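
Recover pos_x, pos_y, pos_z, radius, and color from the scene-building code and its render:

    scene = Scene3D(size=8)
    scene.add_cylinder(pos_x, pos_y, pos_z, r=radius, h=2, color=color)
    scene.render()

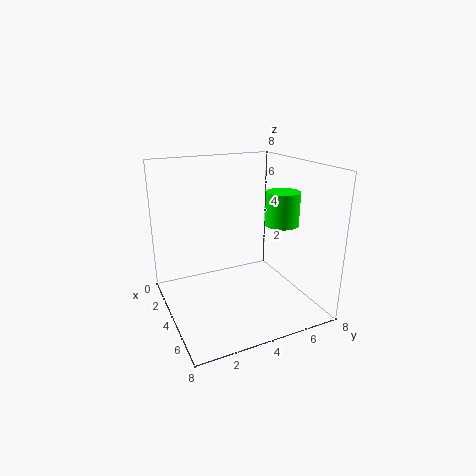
pos_x = 3.75; pos_y = 7; pos_z = 4.25; radius = 1; color = 'lime'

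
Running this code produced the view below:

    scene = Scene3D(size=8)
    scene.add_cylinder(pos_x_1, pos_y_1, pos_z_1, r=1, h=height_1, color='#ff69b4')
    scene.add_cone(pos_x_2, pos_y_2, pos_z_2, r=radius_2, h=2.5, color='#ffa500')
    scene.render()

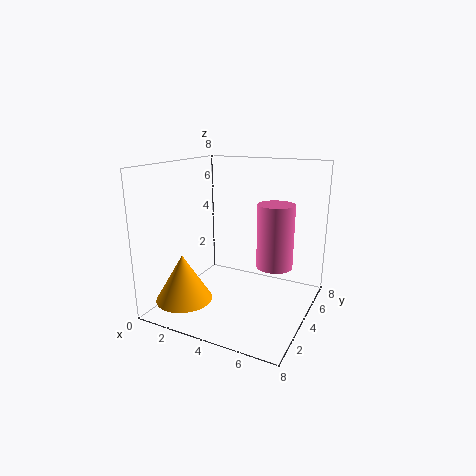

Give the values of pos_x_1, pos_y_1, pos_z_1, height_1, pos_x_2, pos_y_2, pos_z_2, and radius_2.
pos_x_1 = 6
pos_y_1 = 4.5
pos_z_1 = 2.5
height_1 = 3.5
pos_x_2 = 2
pos_y_2 = 1.5
pos_z_2 = 1
radius_2 = 1.5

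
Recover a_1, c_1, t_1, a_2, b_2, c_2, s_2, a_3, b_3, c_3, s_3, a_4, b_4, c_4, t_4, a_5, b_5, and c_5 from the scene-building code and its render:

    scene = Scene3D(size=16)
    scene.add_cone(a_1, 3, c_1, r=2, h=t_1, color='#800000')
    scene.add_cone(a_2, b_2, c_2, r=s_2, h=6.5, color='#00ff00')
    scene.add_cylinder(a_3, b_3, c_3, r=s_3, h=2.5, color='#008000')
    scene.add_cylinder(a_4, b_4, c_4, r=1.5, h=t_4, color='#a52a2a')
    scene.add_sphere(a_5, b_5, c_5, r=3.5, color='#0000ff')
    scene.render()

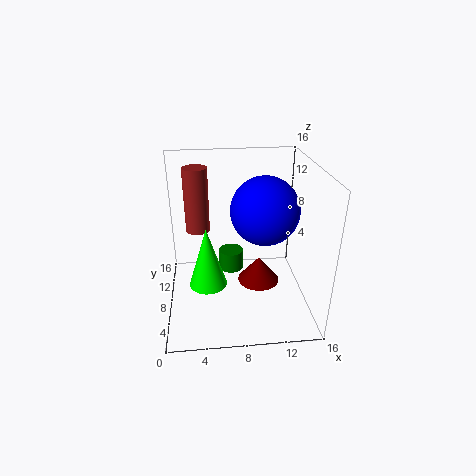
a_1 = 9.5, c_1 = 6, t_1 = 2.5, a_2 = 4.5, b_2 = 5.5, c_2 = 4, s_2 = 2, a_3 = 7.5, b_3 = 11.5, c_3 = 2, s_3 = 1.5, a_4 = 3.5, b_4 = 13.5, c_4 = 6.5, t_4 = 8, a_5 = 10.5, b_5 = 6, c_5 = 12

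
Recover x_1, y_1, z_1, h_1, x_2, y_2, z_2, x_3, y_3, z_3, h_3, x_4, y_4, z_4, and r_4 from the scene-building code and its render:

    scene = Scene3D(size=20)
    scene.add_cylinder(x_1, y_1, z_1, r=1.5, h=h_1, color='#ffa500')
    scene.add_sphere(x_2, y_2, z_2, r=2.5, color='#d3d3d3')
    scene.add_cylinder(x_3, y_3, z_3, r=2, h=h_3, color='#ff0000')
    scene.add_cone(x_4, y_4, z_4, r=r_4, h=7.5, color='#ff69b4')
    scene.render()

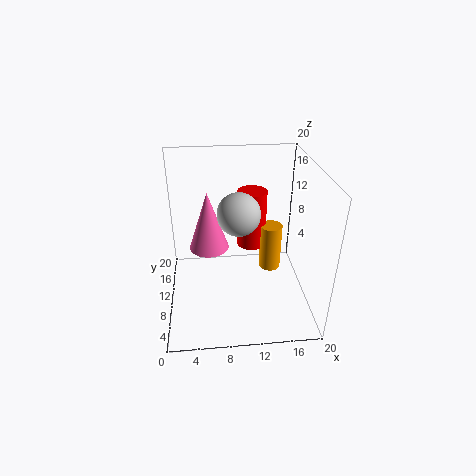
x_1 = 14.5, y_1 = 9.5, z_1 = 5.5, h_1 = 6.5, x_2 = 9.5, y_2 = 4.5, z_2 = 16.5, x_3 = 12, y_3 = 11, z_3 = 8.5, h_3 = 8, x_4 = 6, y_4 = 7.5, z_4 = 10.5, r_4 = 2.5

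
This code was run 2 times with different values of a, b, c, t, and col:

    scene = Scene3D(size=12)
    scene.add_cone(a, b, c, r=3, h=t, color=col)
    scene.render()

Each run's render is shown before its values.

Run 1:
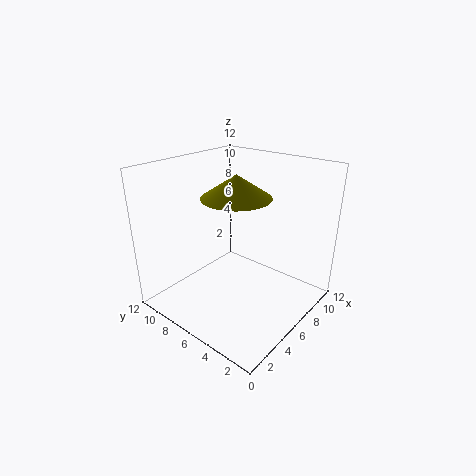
a = 7, b = 7, c = 9, t = 2, col = 'olive'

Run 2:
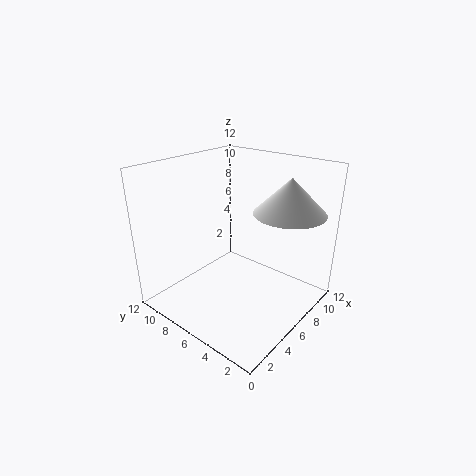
a = 9, b = 3, c = 8, t = 3, col = 'white'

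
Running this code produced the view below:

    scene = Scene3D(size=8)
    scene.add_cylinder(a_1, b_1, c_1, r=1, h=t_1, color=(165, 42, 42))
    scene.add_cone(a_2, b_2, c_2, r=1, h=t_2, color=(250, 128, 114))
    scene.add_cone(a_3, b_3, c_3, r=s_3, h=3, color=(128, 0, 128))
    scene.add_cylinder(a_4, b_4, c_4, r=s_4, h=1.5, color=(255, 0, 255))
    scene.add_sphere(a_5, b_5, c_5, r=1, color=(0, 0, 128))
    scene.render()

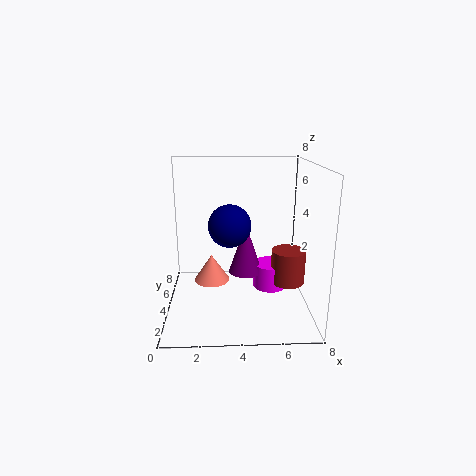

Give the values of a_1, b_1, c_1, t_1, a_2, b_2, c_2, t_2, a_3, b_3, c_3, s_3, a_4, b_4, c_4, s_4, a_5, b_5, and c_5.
a_1 = 7
b_1 = 4.5
c_1 = 1
t_1 = 2
a_2 = 2.5
b_2 = 4
c_2 = 1.5
t_2 = 1.5
a_3 = 4.5
b_3 = 5
c_3 = 1.5
s_3 = 1
a_4 = 6
b_4 = 5
c_4 = 0.5
s_4 = 1
a_5 = 3.5
b_5 = 1.5
c_5 = 5.5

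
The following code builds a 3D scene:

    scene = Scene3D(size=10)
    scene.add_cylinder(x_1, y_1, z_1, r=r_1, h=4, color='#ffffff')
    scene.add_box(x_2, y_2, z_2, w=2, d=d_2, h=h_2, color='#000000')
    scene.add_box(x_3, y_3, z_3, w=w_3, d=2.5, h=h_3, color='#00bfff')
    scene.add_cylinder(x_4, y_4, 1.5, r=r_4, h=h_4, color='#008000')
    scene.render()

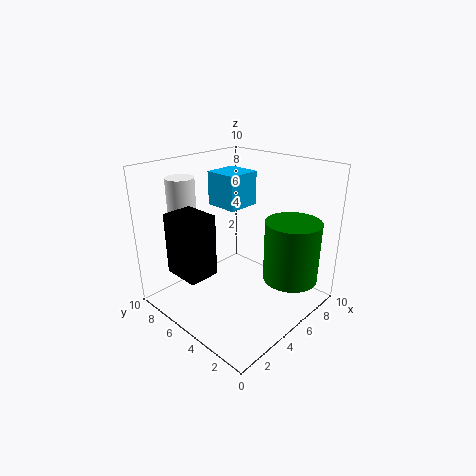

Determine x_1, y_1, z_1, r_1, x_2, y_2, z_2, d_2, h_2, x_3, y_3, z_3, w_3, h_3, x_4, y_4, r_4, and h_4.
x_1 = 3, y_1 = 8.5, z_1 = 5, r_1 = 1, x_2 = 0.5, y_2 = 4.5, z_2 = 3.5, d_2 = 2.5, h_2 = 4, x_3 = 5.5, y_3 = 6, z_3 = 6.5, w_3 = 2.5, h_3 = 2.5, x_4 = 8, y_4 = 2.5, r_4 = 2, h_4 = 4.5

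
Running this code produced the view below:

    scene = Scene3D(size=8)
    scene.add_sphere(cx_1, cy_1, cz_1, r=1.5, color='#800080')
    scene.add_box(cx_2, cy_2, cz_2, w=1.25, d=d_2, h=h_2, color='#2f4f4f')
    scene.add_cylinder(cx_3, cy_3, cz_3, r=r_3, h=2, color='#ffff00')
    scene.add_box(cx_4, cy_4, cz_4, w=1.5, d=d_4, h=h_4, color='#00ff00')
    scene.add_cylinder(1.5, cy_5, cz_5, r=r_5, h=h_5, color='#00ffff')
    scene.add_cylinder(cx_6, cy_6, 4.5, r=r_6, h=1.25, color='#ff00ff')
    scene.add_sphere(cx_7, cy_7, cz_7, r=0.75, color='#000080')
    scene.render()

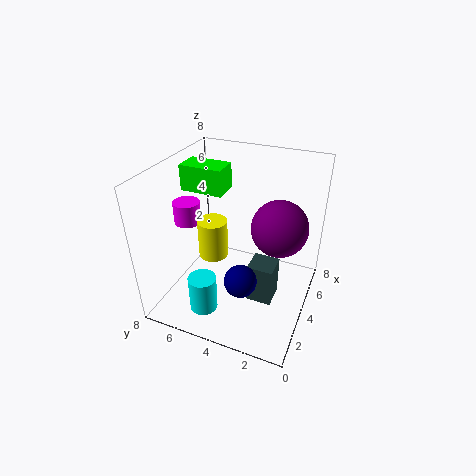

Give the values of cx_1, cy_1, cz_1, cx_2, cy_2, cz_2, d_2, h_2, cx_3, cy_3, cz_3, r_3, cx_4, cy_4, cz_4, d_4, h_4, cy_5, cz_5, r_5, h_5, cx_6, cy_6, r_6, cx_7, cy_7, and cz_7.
cx_1 = 4.25; cy_1 = 1.75; cz_1 = 5; cx_2 = 1.5; cy_2 = 1.25; cz_2 = 2.25; d_2 = 1.25; h_2 = 2; cx_3 = 2.5; cy_3 = 4.75; cz_3 = 3.75; r_3 = 0.75; cx_4 = 4.5; cy_4 = 5.25; cz_4 = 6; d_4 = 2.5; h_4 = 1.5; cy_5 = 5; cz_5 = 0.75; r_5 = 0.75; h_5 = 2; cx_6 = 3.75; cy_6 = 7; r_6 = 0.75; cx_7 = 0.75; cy_7 = 2.5; cz_7 = 4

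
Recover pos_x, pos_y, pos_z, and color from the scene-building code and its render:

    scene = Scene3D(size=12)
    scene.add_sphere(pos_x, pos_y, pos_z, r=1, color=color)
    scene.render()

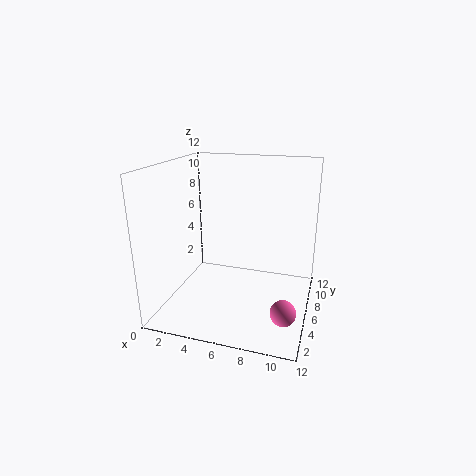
pos_x = 10.5, pos_y = 3, pos_z = 1.5, color = 'hotpink'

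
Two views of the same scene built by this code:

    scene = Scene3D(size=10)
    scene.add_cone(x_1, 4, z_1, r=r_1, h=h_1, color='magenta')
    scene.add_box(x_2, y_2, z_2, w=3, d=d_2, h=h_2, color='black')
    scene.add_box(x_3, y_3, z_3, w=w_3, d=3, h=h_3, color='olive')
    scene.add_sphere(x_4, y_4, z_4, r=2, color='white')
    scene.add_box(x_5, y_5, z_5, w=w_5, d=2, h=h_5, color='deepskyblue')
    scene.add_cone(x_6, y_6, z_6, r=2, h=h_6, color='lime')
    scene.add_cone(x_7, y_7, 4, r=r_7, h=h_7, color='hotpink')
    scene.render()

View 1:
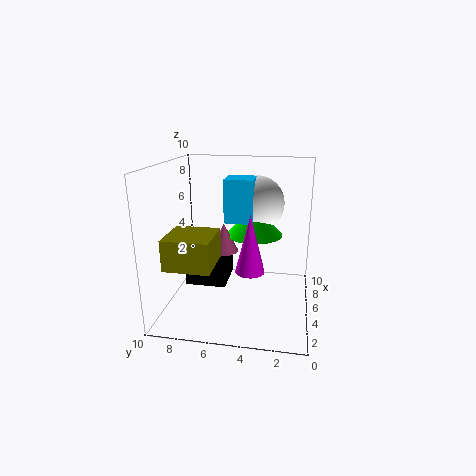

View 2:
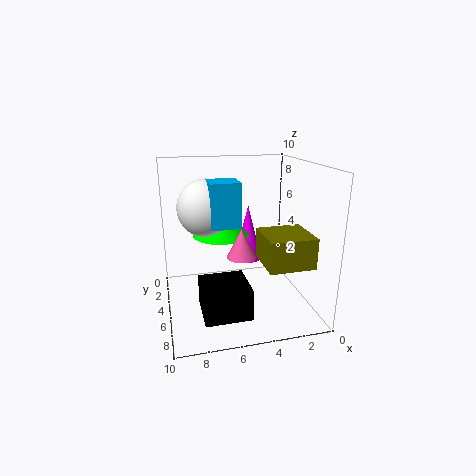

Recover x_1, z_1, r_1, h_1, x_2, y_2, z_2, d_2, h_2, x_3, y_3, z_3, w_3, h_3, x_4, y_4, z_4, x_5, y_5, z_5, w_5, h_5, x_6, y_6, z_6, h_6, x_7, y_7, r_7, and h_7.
x_1 = 4; z_1 = 3; r_1 = 1; h_1 = 4; x_2 = 5; y_2 = 6; z_2 = 1; d_2 = 3; h_2 = 2; x_3 = 1; y_3 = 6; z_3 = 4; w_3 = 3; h_3 = 2; x_4 = 7; y_4 = 4; z_4 = 7; x_5 = 5; y_5 = 4; z_5 = 6; w_5 = 2; h_5 = 3; x_6 = 6; y_6 = 4; z_6 = 5; h_6 = 2; x_7 = 5; y_7 = 6; r_7 = 1; h_7 = 2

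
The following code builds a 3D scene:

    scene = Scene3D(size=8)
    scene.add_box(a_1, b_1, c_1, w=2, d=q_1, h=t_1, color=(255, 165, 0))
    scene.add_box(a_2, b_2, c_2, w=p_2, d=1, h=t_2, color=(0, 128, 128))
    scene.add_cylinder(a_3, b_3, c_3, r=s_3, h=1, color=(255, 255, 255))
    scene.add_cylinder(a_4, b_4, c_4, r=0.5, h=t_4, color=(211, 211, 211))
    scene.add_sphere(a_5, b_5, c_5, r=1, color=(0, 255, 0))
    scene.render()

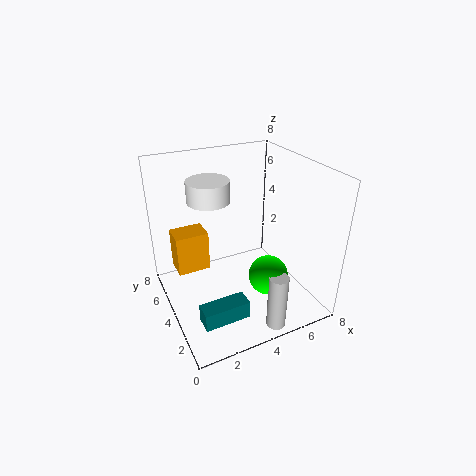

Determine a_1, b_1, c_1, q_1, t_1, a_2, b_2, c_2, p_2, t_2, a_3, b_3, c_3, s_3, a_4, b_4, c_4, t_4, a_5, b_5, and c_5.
a_1 = 1; b_1 = 6; c_1 = 1; q_1 = 1.5; t_1 = 2.5; a_2 = 1; b_2 = 1.5; c_2 = 0.5; p_2 = 2.5; t_2 = 1; a_3 = 2; b_3 = 3; c_3 = 7; s_3 = 1; a_4 = 4.5; b_4 = 0.5; c_4 = 0.5; t_4 = 3; a_5 = 4.5; b_5 = 1.5; c_5 = 3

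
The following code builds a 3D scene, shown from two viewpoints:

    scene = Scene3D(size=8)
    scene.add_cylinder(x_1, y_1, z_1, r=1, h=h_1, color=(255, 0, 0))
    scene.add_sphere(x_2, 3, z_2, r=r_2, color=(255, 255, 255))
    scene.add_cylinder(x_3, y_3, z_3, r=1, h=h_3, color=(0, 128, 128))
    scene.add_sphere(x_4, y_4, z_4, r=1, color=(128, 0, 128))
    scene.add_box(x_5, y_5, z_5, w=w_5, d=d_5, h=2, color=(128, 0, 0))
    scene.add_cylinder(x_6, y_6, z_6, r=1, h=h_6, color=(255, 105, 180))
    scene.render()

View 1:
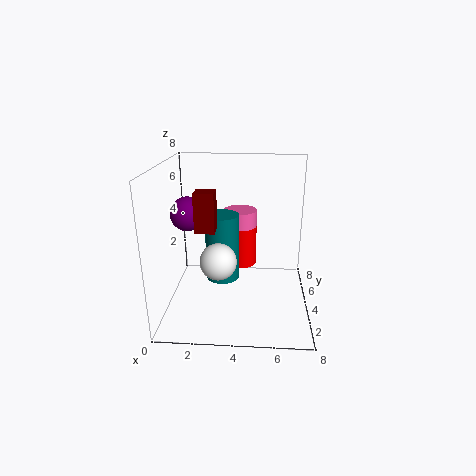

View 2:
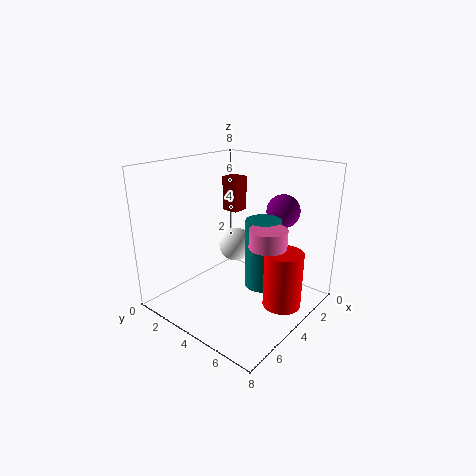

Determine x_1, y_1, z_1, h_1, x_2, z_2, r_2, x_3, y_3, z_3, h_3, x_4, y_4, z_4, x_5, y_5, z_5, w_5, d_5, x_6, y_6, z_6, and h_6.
x_1 = 4, y_1 = 7, z_1 = 1, h_1 = 3, x_2 = 3, z_2 = 3, r_2 = 1, x_3 = 3, y_3 = 5, z_3 = 1, h_3 = 4, x_4 = 1, y_4 = 5, z_4 = 5, x_5 = 2, y_5 = 2, z_5 = 5, w_5 = 1, d_5 = 1, x_6 = 4, y_6 = 6, z_6 = 4, h_6 = 1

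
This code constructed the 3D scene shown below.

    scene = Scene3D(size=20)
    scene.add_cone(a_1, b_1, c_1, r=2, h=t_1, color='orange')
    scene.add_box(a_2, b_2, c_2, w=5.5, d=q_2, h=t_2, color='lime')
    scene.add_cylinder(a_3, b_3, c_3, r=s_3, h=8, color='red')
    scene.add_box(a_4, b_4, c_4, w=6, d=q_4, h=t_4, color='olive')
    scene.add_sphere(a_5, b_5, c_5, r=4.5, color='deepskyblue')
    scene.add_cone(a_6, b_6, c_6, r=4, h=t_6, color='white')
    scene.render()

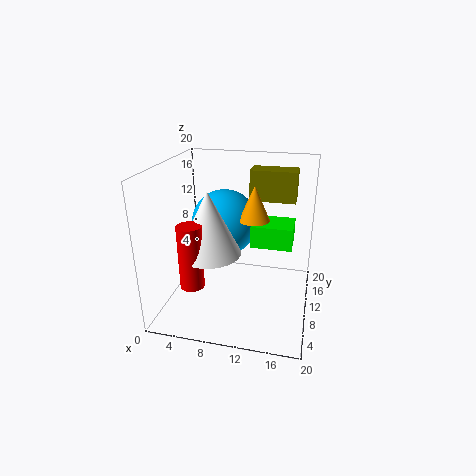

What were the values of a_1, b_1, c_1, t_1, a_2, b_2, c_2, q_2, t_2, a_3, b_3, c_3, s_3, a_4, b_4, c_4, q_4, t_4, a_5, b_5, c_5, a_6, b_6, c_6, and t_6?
a_1 = 12.5; b_1 = 8.5; c_1 = 13.5; t_1 = 4.5; a_2 = 12; b_2 = 8.5; c_2 = 9.5; q_2 = 4.5; t_2 = 3; a_3 = 6; b_3 = 2.5; c_3 = 6.5; s_3 = 1.5; a_4 = 11.5; b_4 = 10; c_4 = 15.5; q_4 = 3; t_4 = 4; a_5 = 8; b_5 = 10.5; c_5 = 12; a_6 = 7.5; b_6 = 5; c_6 = 10; t_6 = 8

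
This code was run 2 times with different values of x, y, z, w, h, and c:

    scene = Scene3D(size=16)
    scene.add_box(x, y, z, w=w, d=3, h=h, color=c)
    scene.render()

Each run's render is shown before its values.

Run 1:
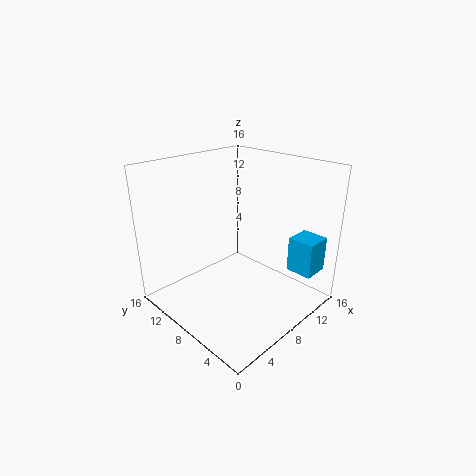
x = 12
y = 1
z = 4
w = 3
h = 4
c = 'deepskyblue'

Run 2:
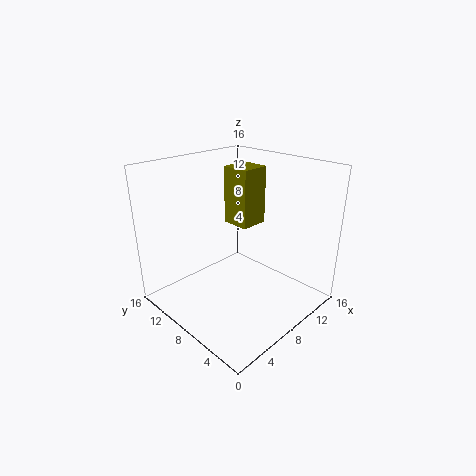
x = 7
y = 6
z = 10
w = 3
h = 6
c = 'olive'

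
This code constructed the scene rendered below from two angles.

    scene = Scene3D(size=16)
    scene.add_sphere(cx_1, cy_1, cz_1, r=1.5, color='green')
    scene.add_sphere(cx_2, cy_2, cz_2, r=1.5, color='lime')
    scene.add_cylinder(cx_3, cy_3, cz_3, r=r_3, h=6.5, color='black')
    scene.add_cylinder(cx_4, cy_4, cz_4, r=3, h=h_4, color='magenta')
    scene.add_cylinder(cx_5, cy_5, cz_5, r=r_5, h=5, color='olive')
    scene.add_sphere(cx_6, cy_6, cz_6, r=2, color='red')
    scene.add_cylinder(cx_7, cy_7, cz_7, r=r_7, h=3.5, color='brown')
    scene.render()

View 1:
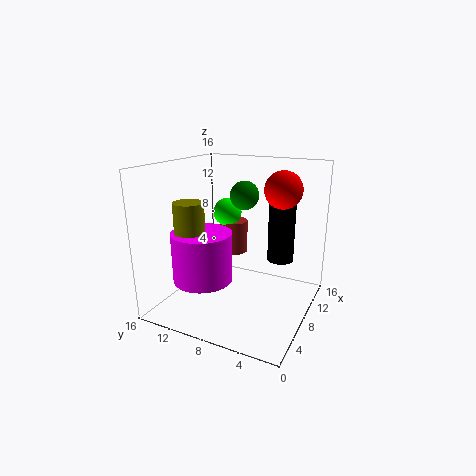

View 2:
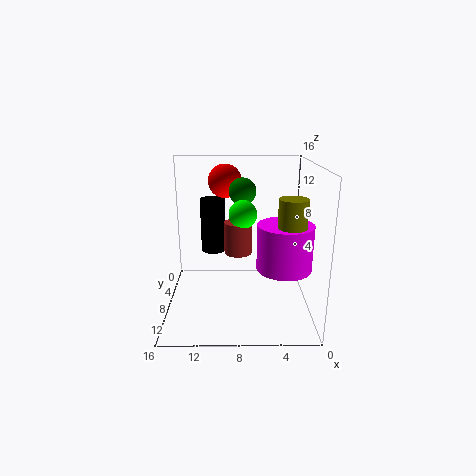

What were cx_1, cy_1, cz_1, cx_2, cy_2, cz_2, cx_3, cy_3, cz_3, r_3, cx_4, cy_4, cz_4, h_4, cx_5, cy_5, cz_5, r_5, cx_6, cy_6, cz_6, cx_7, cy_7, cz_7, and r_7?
cx_1 = 7.5
cy_1 = 7
cz_1 = 13
cx_2 = 7.5
cy_2 = 9
cz_2 = 11
cx_3 = 11
cy_3 = 4
cz_3 = 5
r_3 = 1.5
cx_4 = 3
cy_4 = 9.5
cz_4 = 5
h_4 = 5
cx_5 = 2.5
cy_5 = 10.5
cz_5 = 8
r_5 = 1.5
cx_6 = 9.5
cy_6 = 3.5
cz_6 = 13.5
cx_7 = 8
cy_7 = 8.5
cz_7 = 6.5
r_7 = 1.5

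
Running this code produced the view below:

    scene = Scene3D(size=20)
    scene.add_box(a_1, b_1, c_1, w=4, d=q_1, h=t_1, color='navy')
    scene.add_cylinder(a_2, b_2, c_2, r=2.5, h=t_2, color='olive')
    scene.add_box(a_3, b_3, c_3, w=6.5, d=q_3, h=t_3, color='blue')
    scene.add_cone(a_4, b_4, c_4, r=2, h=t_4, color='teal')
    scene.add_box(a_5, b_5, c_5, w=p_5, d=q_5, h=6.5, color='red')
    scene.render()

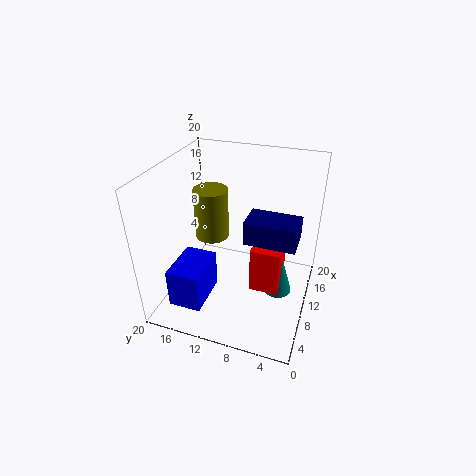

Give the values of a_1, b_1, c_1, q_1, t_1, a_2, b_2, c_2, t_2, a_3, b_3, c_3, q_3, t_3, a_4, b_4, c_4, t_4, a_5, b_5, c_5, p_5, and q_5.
a_1 = 6; b_1 = 1.5; c_1 = 12; q_1 = 6.5; t_1 = 3; a_2 = 12.5; b_2 = 15; c_2 = 8; t_2 = 7.5; a_3 = 2.5; b_3 = 13; c_3 = 2; q_3 = 4.5; t_3 = 5.5; a_4 = 10; b_4 = 4; c_4 = 2.5; t_4 = 7; a_5 = 7.5; b_5 = 3.5; c_5 = 3.5; p_5 = 4; q_5 = 4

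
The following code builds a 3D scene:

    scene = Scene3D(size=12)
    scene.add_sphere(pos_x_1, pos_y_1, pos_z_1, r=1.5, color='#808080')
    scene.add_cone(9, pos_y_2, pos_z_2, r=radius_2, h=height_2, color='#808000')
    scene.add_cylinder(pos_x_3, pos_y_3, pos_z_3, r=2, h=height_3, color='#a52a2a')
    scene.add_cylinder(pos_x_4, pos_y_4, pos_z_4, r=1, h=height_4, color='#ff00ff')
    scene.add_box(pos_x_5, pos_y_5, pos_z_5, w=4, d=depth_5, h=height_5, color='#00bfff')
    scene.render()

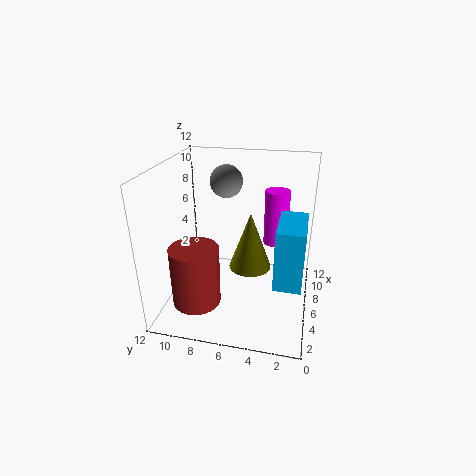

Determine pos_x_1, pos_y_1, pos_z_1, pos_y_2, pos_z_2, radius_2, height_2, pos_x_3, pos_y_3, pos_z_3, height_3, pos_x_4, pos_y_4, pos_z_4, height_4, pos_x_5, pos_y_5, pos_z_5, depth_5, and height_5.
pos_x_1 = 10, pos_y_1 = 8, pos_z_1 = 9.5, pos_y_2 = 5.5, pos_z_2 = 1.5, radius_2 = 2, height_2 = 5.5, pos_x_3 = 3.5, pos_y_3 = 9, pos_z_3 = 1, height_3 = 5, pos_x_4 = 7, pos_y_4 = 3, pos_z_4 = 5.5, height_4 = 4.5, pos_x_5 = 1.5, pos_y_5 = 0.5, pos_z_5 = 4.5, depth_5 = 2, height_5 = 4.5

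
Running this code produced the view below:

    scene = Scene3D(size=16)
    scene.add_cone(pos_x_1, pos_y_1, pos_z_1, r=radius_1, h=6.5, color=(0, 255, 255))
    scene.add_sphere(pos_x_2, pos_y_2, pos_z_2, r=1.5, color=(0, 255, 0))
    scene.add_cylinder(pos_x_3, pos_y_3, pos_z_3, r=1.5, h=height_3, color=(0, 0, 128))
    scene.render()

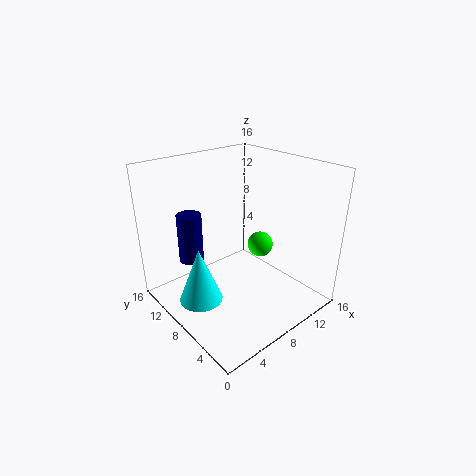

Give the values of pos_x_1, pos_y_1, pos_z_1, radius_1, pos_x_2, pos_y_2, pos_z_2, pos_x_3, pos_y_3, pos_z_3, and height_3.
pos_x_1 = 4, pos_y_1 = 10, pos_z_1 = 0.5, radius_1 = 2.5, pos_x_2 = 11.5, pos_y_2 = 8, pos_z_2 = 6, pos_x_3 = 5.5, pos_y_3 = 14, pos_z_3 = 3.5, height_3 = 6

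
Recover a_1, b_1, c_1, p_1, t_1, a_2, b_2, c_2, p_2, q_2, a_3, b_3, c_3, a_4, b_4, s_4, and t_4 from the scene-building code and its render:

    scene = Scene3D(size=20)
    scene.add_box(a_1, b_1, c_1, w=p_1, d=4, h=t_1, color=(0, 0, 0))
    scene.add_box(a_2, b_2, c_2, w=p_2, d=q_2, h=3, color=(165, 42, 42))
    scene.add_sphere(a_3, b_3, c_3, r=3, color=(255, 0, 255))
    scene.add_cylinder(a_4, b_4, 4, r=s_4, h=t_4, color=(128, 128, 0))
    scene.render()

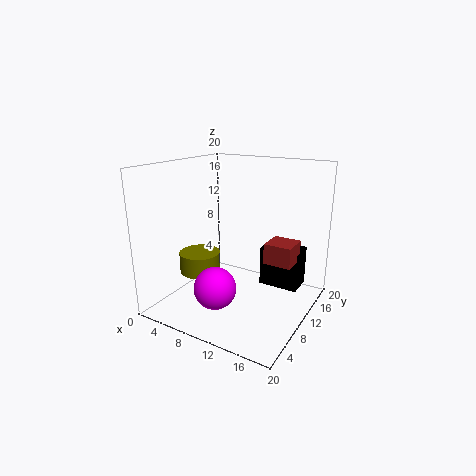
a_1 = 11, b_1 = 15, c_1 = 1, p_1 = 6, t_1 = 6, a_2 = 13, b_2 = 12, c_2 = 6, p_2 = 4, q_2 = 4, a_3 = 8, b_3 = 7, c_3 = 3, a_4 = 4, b_4 = 9, s_4 = 3, t_4 = 3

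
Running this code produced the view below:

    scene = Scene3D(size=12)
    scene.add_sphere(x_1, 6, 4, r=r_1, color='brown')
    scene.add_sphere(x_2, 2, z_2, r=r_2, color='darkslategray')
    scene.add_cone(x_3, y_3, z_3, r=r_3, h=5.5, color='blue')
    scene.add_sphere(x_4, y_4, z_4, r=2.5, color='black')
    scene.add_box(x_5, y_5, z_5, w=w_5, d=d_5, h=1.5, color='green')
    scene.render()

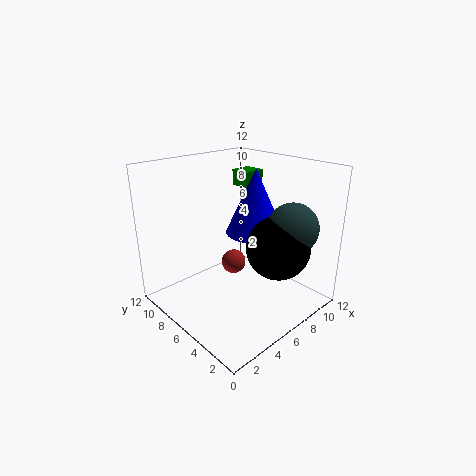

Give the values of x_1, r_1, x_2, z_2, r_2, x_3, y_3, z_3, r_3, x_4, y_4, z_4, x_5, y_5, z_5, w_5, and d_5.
x_1 = 5.5, r_1 = 1, x_2 = 8, z_2 = 7.5, r_2 = 2, x_3 = 8, y_3 = 6, z_3 = 6, r_3 = 2.5, x_4 = 7, y_4 = 2.5, z_4 = 6, x_5 = 9.5, y_5 = 8.5, z_5 = 9, w_5 = 2, d_5 = 2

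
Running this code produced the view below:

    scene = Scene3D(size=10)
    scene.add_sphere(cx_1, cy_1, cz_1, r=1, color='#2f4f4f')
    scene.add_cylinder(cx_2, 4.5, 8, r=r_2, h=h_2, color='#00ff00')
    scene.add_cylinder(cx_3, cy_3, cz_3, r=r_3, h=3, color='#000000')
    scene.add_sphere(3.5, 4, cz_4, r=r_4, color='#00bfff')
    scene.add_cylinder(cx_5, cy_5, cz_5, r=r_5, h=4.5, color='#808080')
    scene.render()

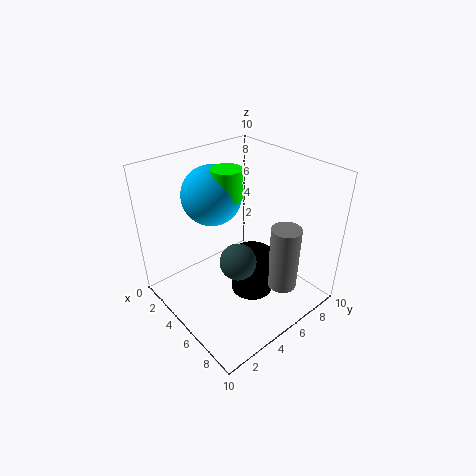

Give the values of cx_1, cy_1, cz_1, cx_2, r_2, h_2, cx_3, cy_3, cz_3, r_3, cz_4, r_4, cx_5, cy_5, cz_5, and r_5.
cx_1 = 8.5; cy_1 = 2; cz_1 = 6.5; cx_2 = 4.5; r_2 = 1; h_2 = 2; cx_3 = 6; cy_3 = 5.5; cz_3 = 1; r_3 = 1.5; cz_4 = 8; r_4 = 2; cx_5 = 8; cy_5 = 6.5; cz_5 = 2; r_5 = 1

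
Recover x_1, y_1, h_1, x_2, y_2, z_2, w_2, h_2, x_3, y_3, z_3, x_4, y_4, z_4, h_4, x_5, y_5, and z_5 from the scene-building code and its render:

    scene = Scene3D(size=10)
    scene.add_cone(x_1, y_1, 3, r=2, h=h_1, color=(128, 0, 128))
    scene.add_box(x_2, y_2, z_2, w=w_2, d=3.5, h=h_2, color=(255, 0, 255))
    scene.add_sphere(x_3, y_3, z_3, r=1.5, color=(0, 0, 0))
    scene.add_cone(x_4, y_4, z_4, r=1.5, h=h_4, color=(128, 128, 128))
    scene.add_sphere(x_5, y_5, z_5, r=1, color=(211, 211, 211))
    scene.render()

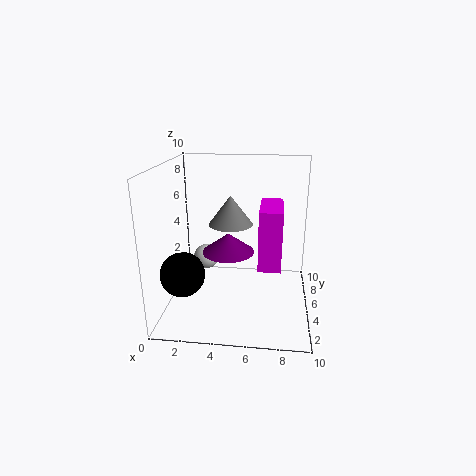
x_1 = 4, y_1 = 7, h_1 = 1.5, x_2 = 6.5, y_2 = 3, z_2 = 3.5, w_2 = 1.5, h_2 = 4, x_3 = 1.5, y_3 = 3, z_3 = 3, x_4 = 4.5, y_4 = 5, z_4 = 6, h_4 = 2, x_5 = 2, y_5 = 8, z_5 = 2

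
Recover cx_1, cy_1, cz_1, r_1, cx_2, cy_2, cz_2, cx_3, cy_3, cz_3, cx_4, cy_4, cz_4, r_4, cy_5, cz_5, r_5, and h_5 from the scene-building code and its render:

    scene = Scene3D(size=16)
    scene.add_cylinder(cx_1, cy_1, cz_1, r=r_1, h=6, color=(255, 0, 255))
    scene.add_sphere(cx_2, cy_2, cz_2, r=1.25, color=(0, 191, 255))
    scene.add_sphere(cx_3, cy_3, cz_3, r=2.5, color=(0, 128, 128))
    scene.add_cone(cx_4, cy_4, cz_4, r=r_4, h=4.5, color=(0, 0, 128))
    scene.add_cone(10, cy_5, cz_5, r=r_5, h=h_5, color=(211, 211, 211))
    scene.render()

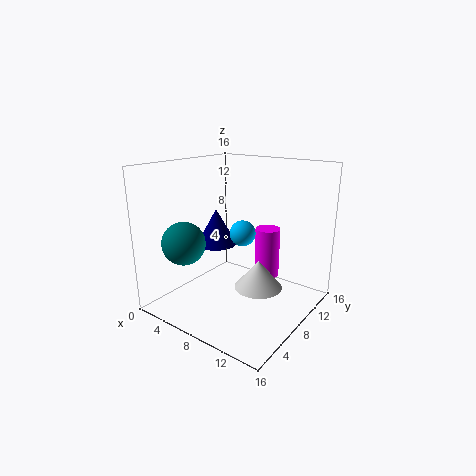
cx_1 = 9; cy_1 = 12.75; cz_1 = 2; r_1 = 1.5; cx_2 = 10.75; cy_2 = 5; cz_2 = 10; cx_3 = 2.5; cy_3 = 5; cz_3 = 7; cx_4 = 3; cy_4 = 10.25; cz_4 = 5.5; r_4 = 2.5; cy_5 = 9.25; cz_5 = 2; r_5 = 2.75; h_5 = 3.25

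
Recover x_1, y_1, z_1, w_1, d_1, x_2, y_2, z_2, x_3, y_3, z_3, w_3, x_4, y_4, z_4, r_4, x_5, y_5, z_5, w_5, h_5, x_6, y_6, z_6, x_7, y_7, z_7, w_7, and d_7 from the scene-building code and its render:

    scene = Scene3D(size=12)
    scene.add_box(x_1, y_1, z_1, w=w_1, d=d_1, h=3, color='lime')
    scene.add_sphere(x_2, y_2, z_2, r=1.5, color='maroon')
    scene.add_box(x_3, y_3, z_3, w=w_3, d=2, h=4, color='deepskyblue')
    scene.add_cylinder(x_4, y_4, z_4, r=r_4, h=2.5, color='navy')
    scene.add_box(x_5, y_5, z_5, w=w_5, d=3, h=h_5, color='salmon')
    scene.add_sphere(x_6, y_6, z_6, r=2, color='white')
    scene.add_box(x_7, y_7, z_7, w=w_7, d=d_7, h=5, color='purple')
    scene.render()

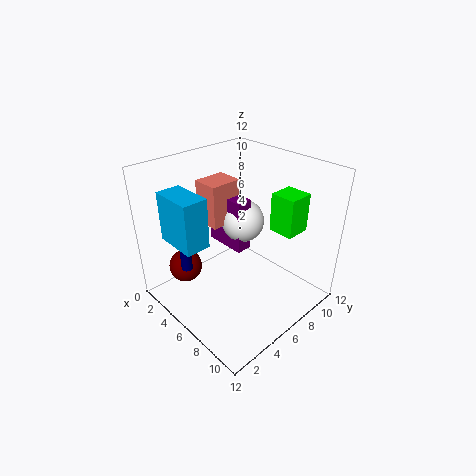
x_1 = 8.5; y_1 = 7; z_1 = 7.5; w_1 = 2; d_1 = 2; x_2 = 1.5; y_2 = 3.5; z_2 = 2; x_3 = 2.5; y_3 = 1; z_3 = 6.5; w_3 = 3.5; x_4 = 2.5; y_4 = 3; z_4 = 2.5; r_4 = 0.5; x_5 = 0.5; y_5 = 6; z_5 = 5.5; w_5 = 2.5; h_5 = 4; x_6 = 3.5; y_6 = 9; z_6 = 5.5; x_7 = 0.5; y_7 = 7.5; z_7 = 3; w_7 = 4; d_7 = 1.5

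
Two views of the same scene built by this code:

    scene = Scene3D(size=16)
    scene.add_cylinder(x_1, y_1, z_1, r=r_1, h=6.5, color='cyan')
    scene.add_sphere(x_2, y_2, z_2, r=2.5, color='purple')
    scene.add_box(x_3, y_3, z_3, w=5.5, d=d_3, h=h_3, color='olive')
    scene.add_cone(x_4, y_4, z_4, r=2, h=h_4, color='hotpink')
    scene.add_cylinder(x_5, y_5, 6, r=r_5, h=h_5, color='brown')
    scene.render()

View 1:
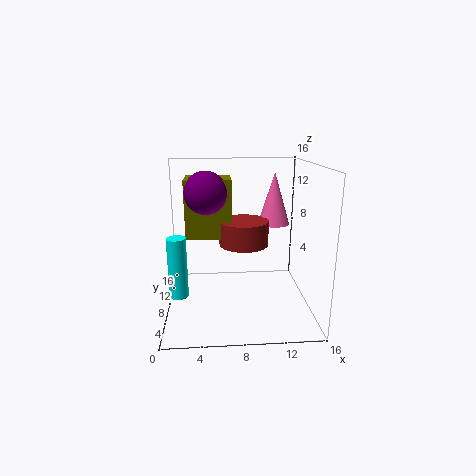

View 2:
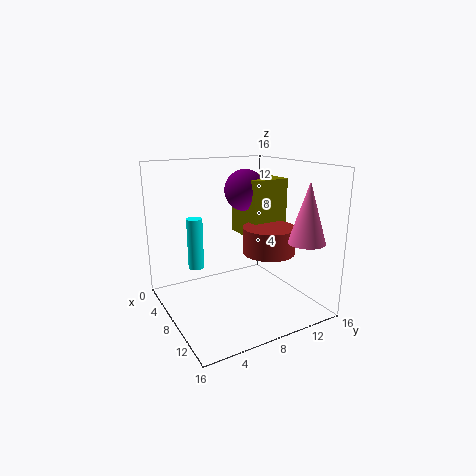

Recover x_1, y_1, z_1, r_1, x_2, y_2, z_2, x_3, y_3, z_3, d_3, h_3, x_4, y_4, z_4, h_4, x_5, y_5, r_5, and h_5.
x_1 = 1.5, y_1 = 5.5, z_1 = 2.5, r_1 = 1, x_2 = 4.5, y_2 = 11, z_2 = 12.5, x_3 = 2, y_3 = 10.5, z_3 = 7, d_3 = 4.5, h_3 = 7, x_4 = 13, y_4 = 13.5, z_4 = 8, h_4 = 6.5, x_5 = 9, y_5 = 11.5, r_5 = 3, h_5 = 3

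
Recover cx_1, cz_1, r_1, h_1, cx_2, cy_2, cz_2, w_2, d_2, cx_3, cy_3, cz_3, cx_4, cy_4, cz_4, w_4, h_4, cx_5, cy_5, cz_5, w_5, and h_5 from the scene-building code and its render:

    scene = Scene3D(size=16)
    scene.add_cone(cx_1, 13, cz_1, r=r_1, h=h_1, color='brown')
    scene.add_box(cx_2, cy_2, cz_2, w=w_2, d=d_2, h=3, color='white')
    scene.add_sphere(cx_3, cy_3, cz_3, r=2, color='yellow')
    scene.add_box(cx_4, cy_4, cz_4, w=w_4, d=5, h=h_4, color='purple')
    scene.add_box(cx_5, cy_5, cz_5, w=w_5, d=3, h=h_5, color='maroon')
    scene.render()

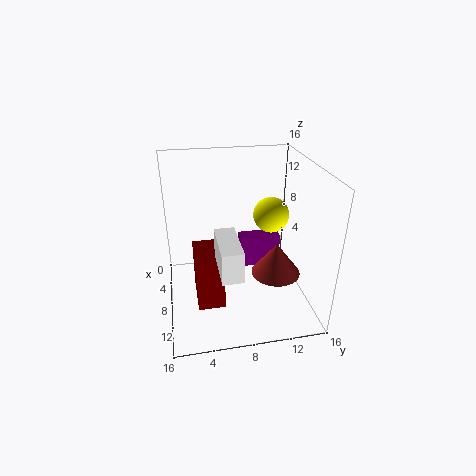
cx_1 = 7
cz_1 = 2
r_1 = 3
h_1 = 4
cx_2 = 11
cy_2 = 5
cz_2 = 8
w_2 = 5
d_2 = 2
cx_3 = 7
cy_3 = 12
cz_3 = 10
cx_4 = 3
cy_4 = 9
cz_4 = 2
w_4 = 2
h_4 = 4
cx_5 = 6
cy_5 = 3
cz_5 = 1
w_5 = 5
h_5 = 6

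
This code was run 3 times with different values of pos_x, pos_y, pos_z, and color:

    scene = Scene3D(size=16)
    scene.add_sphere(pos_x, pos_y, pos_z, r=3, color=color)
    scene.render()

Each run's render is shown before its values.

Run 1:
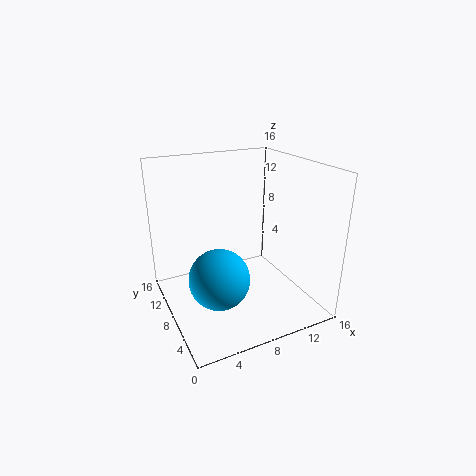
pos_x = 4; pos_y = 4; pos_z = 6; color = 'deepskyblue'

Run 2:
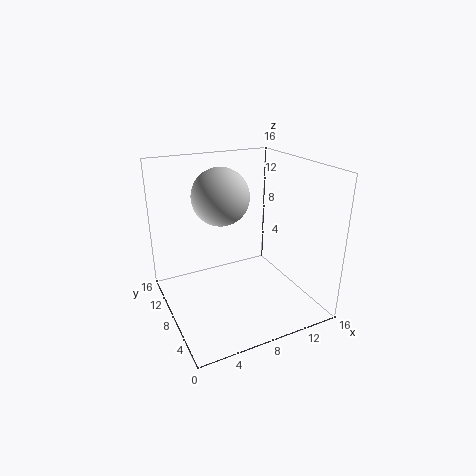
pos_x = 6; pos_y = 8; pos_z = 13; color = 'lightgray'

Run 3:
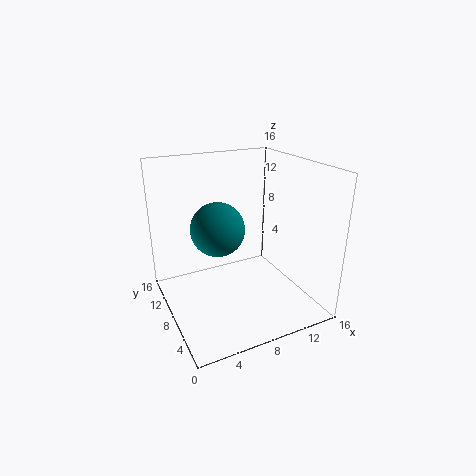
pos_x = 6; pos_y = 9; pos_z = 9; color = 'teal'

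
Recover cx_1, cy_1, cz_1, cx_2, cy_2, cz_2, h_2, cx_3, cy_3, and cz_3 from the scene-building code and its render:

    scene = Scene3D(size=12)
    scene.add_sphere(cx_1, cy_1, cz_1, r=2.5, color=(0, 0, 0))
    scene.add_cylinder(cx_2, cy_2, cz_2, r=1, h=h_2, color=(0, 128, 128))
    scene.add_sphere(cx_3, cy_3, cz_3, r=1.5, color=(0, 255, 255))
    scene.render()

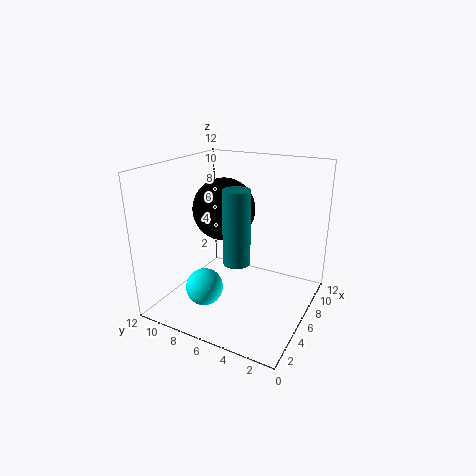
cx_1 = 5.5; cy_1 = 7; cz_1 = 8.5; cx_2 = 3; cy_2 = 4.5; cz_2 = 5.5; h_2 = 5.5; cx_3 = 3; cy_3 = 7.5; cz_3 = 2.5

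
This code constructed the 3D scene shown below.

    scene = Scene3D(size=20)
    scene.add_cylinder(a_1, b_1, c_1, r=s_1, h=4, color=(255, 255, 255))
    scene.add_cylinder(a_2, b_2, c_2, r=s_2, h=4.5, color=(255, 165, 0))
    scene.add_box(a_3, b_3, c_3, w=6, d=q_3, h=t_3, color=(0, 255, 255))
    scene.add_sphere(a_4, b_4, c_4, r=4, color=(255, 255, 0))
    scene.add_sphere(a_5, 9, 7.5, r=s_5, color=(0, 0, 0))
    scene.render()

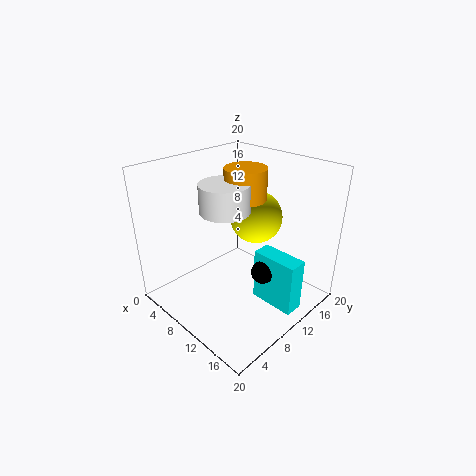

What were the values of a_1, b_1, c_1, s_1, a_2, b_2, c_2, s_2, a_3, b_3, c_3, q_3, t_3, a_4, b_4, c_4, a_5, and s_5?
a_1 = 8
b_1 = 9.5
c_1 = 13.5
s_1 = 3.5
a_2 = 8.5
b_2 = 13
c_2 = 14.5
s_2 = 3
a_3 = 14
b_3 = 9
c_3 = 3
q_3 = 2.5
t_3 = 7
a_4 = 8
b_4 = 16
c_4 = 10.5
a_5 = 15.5
s_5 = 1.5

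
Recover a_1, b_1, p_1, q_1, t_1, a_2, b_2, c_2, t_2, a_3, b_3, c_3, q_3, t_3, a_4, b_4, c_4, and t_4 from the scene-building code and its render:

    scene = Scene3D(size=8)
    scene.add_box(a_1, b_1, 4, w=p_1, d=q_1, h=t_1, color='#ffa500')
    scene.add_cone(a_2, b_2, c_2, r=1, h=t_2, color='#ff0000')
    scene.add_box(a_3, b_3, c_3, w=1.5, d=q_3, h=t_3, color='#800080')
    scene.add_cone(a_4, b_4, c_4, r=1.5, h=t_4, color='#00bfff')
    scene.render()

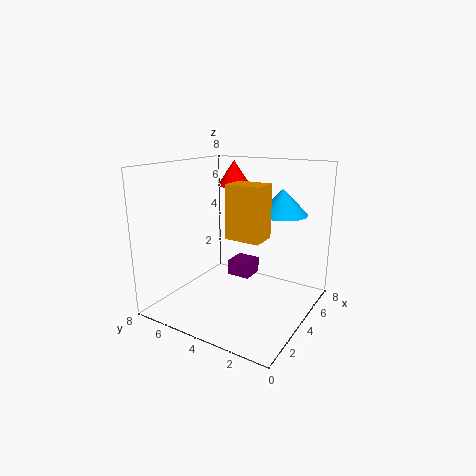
a_1 = 3.5, b_1 = 2.5, p_1 = 1.5, q_1 = 2, t_1 = 3, a_2 = 6, b_2 = 5.5, c_2 = 6.5, t_2 = 1.5, a_3 = 6, b_3 = 4.5, c_3 = 0.5, q_3 = 1.5, t_3 = 1, a_4 = 6.5, b_4 = 2.5, c_4 = 5, t_4 = 1.5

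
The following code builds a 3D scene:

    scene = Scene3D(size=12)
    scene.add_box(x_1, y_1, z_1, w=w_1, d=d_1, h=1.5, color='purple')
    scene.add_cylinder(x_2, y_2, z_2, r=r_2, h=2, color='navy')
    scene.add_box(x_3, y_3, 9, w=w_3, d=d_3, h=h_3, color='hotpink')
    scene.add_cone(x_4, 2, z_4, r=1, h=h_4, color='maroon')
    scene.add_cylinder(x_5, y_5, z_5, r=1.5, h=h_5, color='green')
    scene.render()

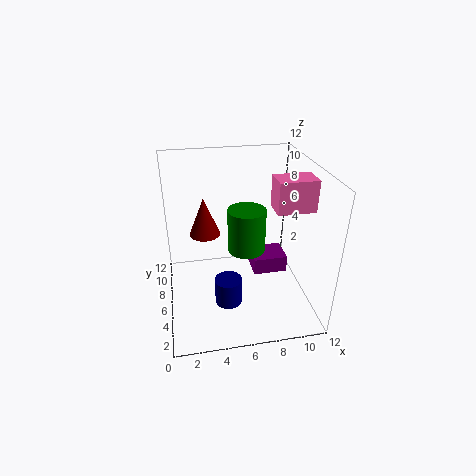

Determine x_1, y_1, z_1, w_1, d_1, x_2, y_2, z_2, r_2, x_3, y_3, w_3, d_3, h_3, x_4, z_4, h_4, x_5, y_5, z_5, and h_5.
x_1 = 7.5, y_1 = 6, z_1 = 2, w_1 = 3, d_1 = 2.5, x_2 = 4.5, y_2 = 2, z_2 = 3, r_2 = 1, x_3 = 8.5, y_3 = 3.5, w_3 = 3, d_3 = 2, h_3 = 2.5, x_4 = 3, z_4 = 9, h_4 = 2.5, x_5 = 6.5, y_5 = 5, z_5 = 5.5, h_5 = 3.5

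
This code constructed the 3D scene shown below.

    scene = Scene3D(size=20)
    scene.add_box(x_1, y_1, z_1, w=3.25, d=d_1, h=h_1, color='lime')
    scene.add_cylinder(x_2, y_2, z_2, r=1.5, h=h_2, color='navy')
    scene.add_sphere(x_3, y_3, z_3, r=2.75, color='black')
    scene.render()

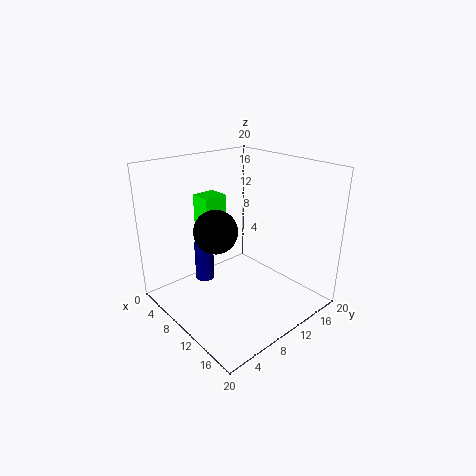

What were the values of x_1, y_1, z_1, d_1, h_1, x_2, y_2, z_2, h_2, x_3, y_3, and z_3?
x_1 = 2.75, y_1 = 7.75, z_1 = 7.25, d_1 = 3.5, h_1 = 7.75, x_2 = 2.25, y_2 = 9.5, z_2 = 0.25, h_2 = 6.25, x_3 = 11.25, y_3 = 5.25, z_3 = 12.75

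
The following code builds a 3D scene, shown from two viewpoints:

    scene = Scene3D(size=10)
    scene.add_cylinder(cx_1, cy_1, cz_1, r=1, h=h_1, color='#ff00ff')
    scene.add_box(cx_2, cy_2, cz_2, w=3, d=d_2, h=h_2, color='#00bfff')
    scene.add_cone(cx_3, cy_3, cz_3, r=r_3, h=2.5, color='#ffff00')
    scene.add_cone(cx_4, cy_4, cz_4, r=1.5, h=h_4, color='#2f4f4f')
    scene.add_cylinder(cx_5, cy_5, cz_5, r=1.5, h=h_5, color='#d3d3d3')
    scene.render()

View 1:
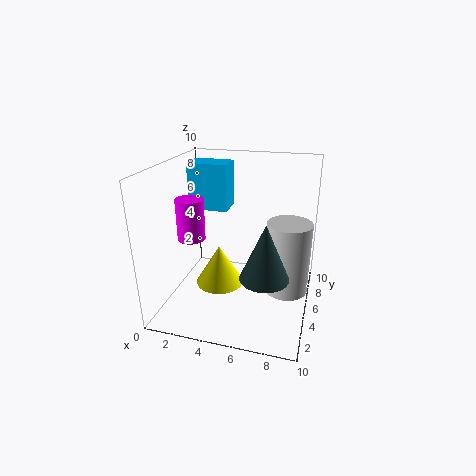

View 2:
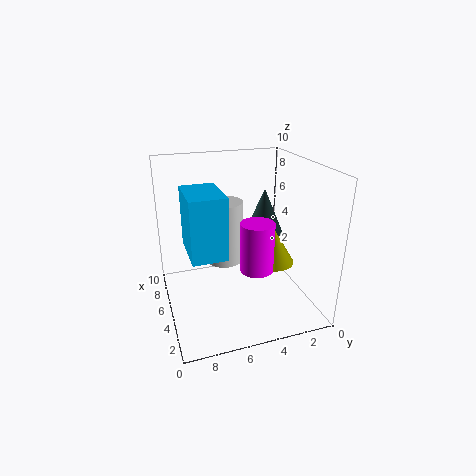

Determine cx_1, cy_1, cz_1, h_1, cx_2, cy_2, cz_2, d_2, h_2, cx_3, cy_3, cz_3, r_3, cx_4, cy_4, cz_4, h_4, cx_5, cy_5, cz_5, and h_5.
cx_1 = 1.5, cy_1 = 5, cz_1 = 4.5, h_1 = 3, cx_2 = 0.5, cy_2 = 7, cz_2 = 6, d_2 = 2, h_2 = 3.5, cx_3 = 4.5, cy_3 = 2.5, cz_3 = 3, r_3 = 1.5, cx_4 = 7.5, cy_4 = 2, cz_4 = 4, h_4 = 3.5, cx_5 = 8.5, cy_5 = 5, cz_5 = 1.5, h_5 = 5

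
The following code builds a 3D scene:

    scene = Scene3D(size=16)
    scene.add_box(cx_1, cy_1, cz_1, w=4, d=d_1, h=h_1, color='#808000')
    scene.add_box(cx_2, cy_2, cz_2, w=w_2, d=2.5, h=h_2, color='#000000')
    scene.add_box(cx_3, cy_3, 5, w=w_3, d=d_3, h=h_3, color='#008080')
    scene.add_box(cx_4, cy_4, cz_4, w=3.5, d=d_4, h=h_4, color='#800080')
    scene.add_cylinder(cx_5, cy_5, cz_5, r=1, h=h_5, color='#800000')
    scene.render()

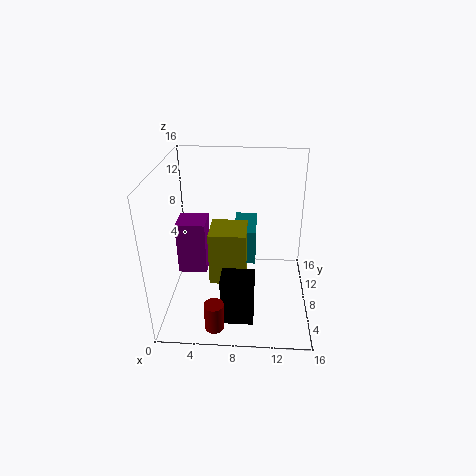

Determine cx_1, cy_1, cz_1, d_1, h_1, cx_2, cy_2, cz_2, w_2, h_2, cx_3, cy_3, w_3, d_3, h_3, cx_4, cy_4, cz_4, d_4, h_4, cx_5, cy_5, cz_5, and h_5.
cx_1 = 5, cy_1 = 5.5, cz_1 = 3.5, d_1 = 4, h_1 = 6, cx_2 = 6.5, cy_2 = 2.5, cz_2 = 0.5, w_2 = 3.5, h_2 = 5.5, cx_3 = 7.5, cy_3 = 7.5, w_3 = 2.5, d_3 = 5, h_3 = 4, cx_4 = 0.5, cy_4 = 9.5, cz_4 = 2, d_4 = 3.5, h_4 = 6.5, cx_5 = 6, cy_5 = 1.5, cz_5 = 1, h_5 = 3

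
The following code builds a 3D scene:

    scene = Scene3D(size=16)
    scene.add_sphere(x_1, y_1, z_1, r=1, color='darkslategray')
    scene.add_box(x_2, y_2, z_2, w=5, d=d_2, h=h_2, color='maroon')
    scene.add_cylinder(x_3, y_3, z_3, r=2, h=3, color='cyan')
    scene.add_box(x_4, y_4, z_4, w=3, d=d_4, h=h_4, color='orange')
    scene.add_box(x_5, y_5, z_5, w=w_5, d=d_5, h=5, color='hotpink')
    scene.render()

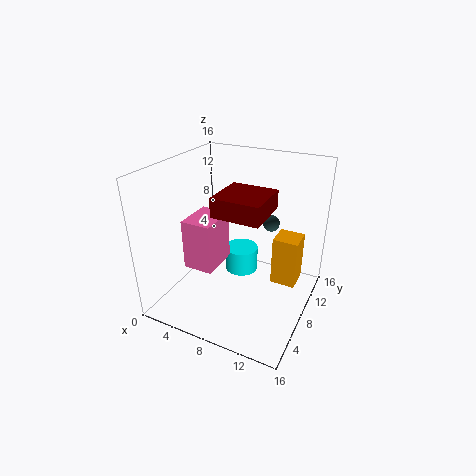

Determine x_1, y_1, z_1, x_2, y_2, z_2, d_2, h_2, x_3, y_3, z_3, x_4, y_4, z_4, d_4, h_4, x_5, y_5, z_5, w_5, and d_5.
x_1 = 10
y_1 = 13
z_1 = 8
x_2 = 7
y_2 = 4
z_2 = 12
d_2 = 5
h_2 = 2
x_3 = 7
y_3 = 11
z_3 = 2
x_4 = 11
y_4 = 11
z_4 = 1
d_4 = 3
h_4 = 6
x_5 = 5
y_5 = 2
z_5 = 7
w_5 = 3
d_5 = 4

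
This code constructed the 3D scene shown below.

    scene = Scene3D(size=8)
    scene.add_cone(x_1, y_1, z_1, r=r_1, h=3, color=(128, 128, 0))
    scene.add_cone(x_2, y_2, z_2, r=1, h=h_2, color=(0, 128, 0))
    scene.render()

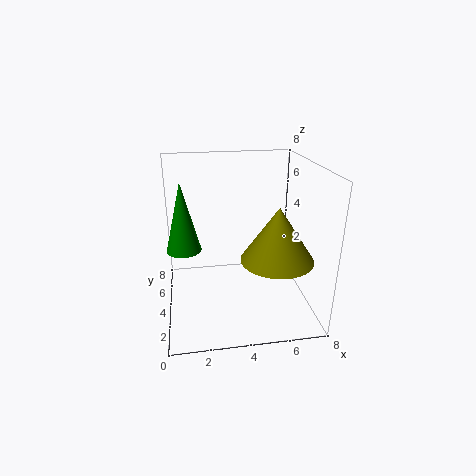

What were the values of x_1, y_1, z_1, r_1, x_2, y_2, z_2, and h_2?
x_1 = 6, y_1 = 3, z_1 = 3, r_1 = 2, x_2 = 1, y_2 = 5, z_2 = 3, h_2 = 4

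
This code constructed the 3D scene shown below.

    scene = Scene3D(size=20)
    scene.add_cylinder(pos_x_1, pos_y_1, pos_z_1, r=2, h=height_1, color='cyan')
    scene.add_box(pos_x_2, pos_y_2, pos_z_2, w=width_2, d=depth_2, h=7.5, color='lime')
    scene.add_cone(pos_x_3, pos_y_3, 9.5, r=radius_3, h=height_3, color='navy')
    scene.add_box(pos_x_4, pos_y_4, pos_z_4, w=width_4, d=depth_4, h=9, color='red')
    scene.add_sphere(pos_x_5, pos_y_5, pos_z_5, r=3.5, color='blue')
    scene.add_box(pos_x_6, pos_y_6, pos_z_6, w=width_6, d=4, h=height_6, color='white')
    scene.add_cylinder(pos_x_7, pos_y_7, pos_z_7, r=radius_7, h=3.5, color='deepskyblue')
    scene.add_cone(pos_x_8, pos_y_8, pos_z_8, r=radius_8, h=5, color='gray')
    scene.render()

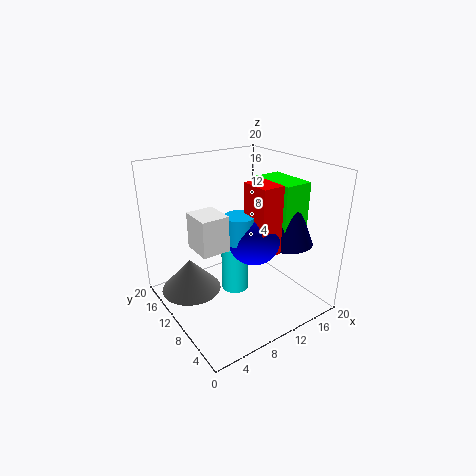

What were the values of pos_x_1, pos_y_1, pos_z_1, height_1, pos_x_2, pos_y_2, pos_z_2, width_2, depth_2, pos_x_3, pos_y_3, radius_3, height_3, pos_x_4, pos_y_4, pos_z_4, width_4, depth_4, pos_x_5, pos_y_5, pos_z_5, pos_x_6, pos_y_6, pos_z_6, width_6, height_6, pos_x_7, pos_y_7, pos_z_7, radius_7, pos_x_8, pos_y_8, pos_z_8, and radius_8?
pos_x_1 = 10.5, pos_y_1 = 11.5, pos_z_1 = 1, height_1 = 7, pos_x_2 = 13.5, pos_y_2 = 4.5, pos_z_2 = 10.5, width_2 = 4, depth_2 = 6.5, pos_x_3 = 15.5, pos_y_3 = 6, radius_3 = 3.5, height_3 = 8.5, pos_x_4 = 9.5, pos_y_4 = 4, pos_z_4 = 9.5, width_4 = 3, depth_4 = 4, pos_x_5 = 10.5, pos_y_5 = 7, pos_z_5 = 11, pos_x_6 = 2.5, pos_y_6 = 6, pos_z_6 = 11, width_6 = 3.5, height_6 = 4.5, pos_x_7 = 8.5, pos_y_7 = 7.5, pos_z_7 = 11, radius_7 = 2, pos_x_8 = 5, pos_y_8 = 15.5, pos_z_8 = 0.5, radius_8 = 4.5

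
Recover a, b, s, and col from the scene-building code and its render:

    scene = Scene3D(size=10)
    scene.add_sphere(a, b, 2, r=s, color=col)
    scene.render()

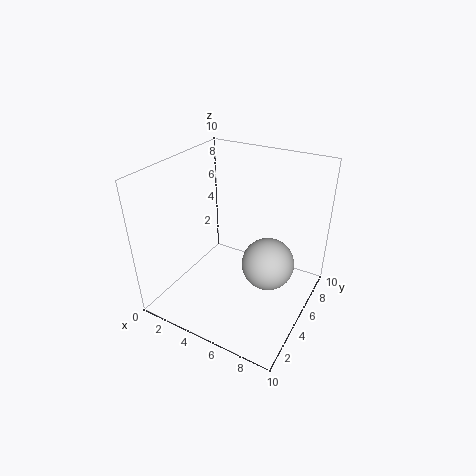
a = 6.5
b = 7
s = 2
col = 'lightgray'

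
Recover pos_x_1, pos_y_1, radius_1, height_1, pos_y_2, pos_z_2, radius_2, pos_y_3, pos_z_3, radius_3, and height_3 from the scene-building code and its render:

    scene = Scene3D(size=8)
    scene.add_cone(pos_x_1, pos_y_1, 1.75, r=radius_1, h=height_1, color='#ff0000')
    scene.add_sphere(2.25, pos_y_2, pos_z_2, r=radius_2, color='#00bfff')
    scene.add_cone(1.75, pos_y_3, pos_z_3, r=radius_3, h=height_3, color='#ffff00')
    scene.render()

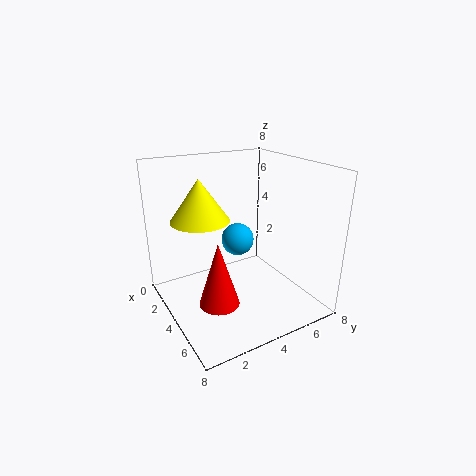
pos_x_1 = 6, pos_y_1 = 1.75, radius_1 = 1, height_1 = 3.25, pos_y_2 = 5, pos_z_2 = 3, radius_2 = 1, pos_y_3 = 2.75, pos_z_3 = 4.5, radius_3 = 1.75, height_3 = 2.5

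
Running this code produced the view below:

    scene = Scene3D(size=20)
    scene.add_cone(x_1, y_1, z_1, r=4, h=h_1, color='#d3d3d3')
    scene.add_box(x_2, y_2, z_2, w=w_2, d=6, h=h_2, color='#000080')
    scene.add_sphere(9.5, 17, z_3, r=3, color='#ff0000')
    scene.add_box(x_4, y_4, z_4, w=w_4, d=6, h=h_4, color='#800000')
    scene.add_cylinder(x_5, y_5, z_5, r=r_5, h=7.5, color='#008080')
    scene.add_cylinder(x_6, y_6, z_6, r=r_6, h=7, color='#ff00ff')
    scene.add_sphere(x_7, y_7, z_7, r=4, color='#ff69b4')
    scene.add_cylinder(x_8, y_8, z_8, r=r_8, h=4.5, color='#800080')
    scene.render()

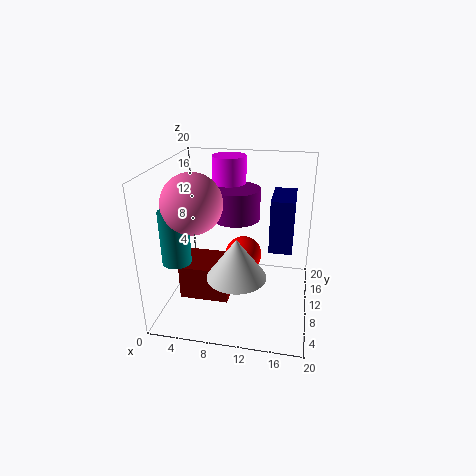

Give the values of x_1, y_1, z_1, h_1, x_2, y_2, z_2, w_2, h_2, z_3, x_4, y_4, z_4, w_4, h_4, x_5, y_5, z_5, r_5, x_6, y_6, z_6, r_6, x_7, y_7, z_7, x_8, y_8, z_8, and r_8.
x_1 = 10.5; y_1 = 6.5; z_1 = 6; h_1 = 5.5; x_2 = 14.5; y_2 = 7.5; z_2 = 9.5; w_2 = 3; h_2 = 7; z_3 = 3.5; x_4 = 2; y_4 = 7; z_4 = 1; w_4 = 7; h_4 = 5; x_5 = 2; y_5 = 7; z_5 = 7; r_5 = 2; x_6 = 7.5; y_6 = 16; z_6 = 13; r_6 = 2.5; x_7 = 4.5; y_7 = 7.5; z_7 = 15.5; x_8 = 9; y_8 = 13.5; z_8 = 11.5; r_8 = 3.5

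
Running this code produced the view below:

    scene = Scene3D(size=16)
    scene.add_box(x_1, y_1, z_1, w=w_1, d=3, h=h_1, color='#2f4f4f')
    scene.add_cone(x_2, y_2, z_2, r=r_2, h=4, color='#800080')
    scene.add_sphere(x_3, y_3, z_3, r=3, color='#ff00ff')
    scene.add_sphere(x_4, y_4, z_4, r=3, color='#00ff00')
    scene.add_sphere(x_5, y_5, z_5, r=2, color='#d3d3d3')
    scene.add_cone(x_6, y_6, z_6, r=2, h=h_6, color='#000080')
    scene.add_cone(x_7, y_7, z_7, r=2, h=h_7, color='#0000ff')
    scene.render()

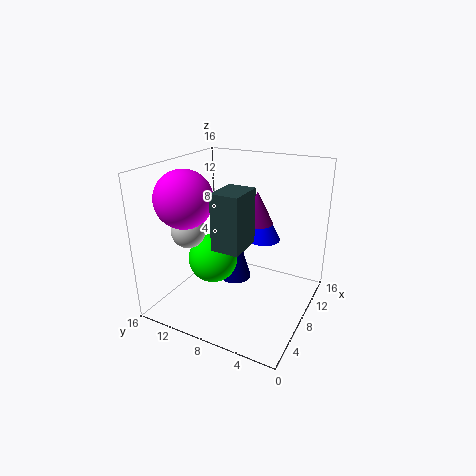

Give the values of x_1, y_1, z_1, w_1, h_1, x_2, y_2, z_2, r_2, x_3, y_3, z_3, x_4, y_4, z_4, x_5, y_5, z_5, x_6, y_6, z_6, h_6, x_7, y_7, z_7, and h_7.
x_1 = 4, y_1 = 6, z_1 = 8, w_1 = 4, h_1 = 6, x_2 = 13, y_2 = 8, z_2 = 8, r_2 = 2, x_3 = 4, y_3 = 12, z_3 = 13, x_4 = 9, y_4 = 12, z_4 = 4, x_5 = 7, y_5 = 14, z_5 = 8, x_6 = 11, y_6 = 10, z_6 = 1, h_6 = 7, x_7 = 13, y_7 = 7, z_7 = 6, h_7 = 4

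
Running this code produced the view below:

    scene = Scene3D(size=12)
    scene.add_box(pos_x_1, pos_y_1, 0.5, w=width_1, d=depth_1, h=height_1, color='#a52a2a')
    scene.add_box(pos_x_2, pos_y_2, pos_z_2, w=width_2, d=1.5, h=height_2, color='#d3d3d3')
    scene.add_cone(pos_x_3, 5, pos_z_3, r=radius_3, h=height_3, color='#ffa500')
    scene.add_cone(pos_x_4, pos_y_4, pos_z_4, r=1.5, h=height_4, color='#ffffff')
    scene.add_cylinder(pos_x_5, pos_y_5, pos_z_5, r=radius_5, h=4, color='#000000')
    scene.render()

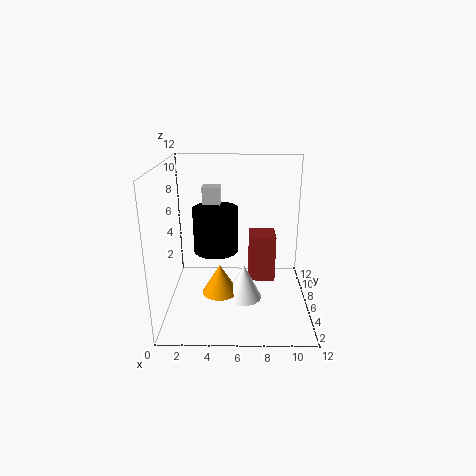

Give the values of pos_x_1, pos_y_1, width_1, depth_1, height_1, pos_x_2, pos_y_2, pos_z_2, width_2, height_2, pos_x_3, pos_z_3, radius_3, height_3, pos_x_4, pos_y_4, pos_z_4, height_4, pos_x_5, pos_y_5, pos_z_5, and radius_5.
pos_x_1 = 7
pos_y_1 = 8.5
width_1 = 2.5
depth_1 = 2.5
height_1 = 4.5
pos_x_2 = 3
pos_y_2 = 7
pos_z_2 = 8.5
width_2 = 1.5
height_2 = 1.5
pos_x_3 = 4.5
pos_z_3 = 1.5
radius_3 = 1.5
height_3 = 2.5
pos_x_4 = 6.5
pos_y_4 = 5
pos_z_4 = 1
height_4 = 3
pos_x_5 = 4
pos_y_5 = 8
pos_z_5 = 4
radius_5 = 2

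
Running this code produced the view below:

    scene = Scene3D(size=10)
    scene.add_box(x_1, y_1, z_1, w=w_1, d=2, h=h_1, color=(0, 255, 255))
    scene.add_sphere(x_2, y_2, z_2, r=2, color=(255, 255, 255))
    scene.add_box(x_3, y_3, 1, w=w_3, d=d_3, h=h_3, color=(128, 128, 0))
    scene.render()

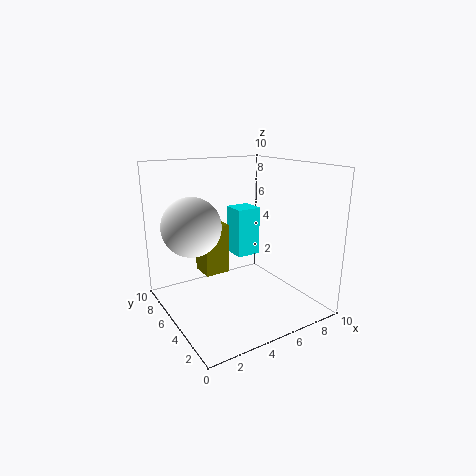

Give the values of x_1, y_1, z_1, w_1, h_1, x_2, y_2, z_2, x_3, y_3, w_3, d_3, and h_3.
x_1 = 7
y_1 = 8
z_1 = 2
w_1 = 2
h_1 = 4
x_2 = 2
y_2 = 6
z_2 = 6
x_3 = 4
y_3 = 8
w_3 = 2
d_3 = 2
h_3 = 4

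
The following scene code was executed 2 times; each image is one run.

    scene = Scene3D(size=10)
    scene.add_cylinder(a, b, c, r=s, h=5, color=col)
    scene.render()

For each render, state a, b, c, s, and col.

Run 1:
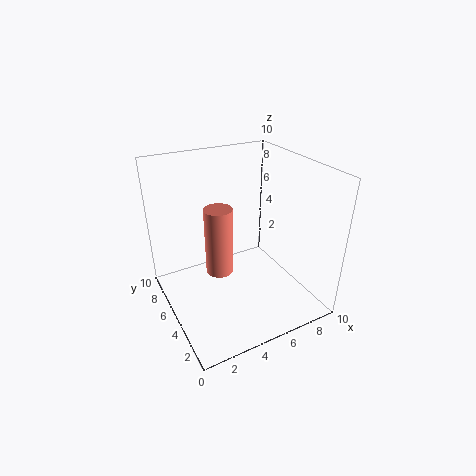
a = 4; b = 6; c = 2; s = 1; col = 'salmon'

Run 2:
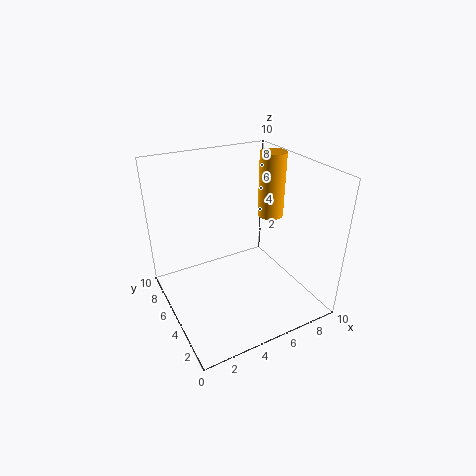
a = 9; b = 7; c = 5; s = 1; col = 'orange'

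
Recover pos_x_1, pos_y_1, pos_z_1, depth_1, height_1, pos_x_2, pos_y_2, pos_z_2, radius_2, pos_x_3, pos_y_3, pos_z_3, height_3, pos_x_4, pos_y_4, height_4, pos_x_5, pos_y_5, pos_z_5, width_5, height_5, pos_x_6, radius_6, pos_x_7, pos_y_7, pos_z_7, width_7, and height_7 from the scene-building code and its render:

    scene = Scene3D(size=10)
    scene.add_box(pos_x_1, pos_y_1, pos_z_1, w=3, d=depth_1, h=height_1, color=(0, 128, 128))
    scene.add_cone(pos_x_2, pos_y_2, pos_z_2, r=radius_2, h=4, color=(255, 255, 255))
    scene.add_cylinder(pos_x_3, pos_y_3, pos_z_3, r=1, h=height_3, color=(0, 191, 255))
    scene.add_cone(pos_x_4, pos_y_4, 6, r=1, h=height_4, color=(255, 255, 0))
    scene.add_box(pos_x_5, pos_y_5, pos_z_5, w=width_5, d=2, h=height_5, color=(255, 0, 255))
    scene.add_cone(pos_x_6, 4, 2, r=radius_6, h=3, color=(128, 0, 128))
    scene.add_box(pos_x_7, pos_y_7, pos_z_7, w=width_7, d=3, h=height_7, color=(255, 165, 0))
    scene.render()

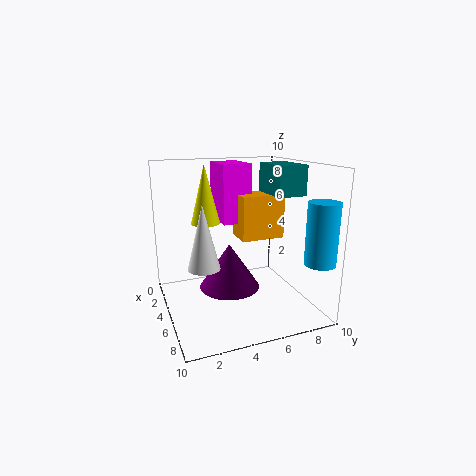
pos_x_1 = 4; pos_y_1 = 7; pos_z_1 = 8; depth_1 = 2; height_1 = 2; pos_x_2 = 7; pos_y_2 = 2; pos_z_2 = 4; radius_2 = 1; pos_x_3 = 9; pos_y_3 = 9; pos_z_3 = 4; height_3 = 4; pos_x_4 = 4; pos_y_4 = 3; height_4 = 4; pos_x_5 = 2; pos_y_5 = 4; pos_z_5 = 6; width_5 = 3; height_5 = 4; pos_x_6 = 6; radius_6 = 2; pos_x_7 = 4; pos_y_7 = 5; pos_z_7 = 5; width_7 = 2; height_7 = 3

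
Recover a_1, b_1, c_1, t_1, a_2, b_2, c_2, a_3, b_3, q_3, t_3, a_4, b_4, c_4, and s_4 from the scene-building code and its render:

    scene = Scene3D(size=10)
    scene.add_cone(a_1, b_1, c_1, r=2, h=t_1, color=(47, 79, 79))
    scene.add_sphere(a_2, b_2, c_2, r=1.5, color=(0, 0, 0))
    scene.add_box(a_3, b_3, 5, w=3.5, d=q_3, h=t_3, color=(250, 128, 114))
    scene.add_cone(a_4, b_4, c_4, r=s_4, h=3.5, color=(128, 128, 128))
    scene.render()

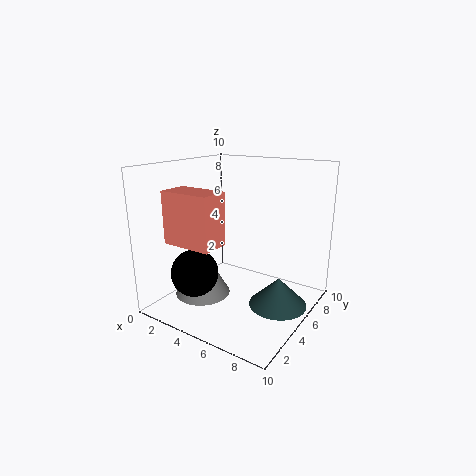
a_1 = 8; b_1 = 5.5; c_1 = 0.5; t_1 = 2; a_2 = 4; b_2 = 1.5; c_2 = 3.5; a_3 = 1.5; b_3 = 1.5; q_3 = 2; t_3 = 3.5; a_4 = 2.5; b_4 = 4; c_4 = 0.5; s_4 = 2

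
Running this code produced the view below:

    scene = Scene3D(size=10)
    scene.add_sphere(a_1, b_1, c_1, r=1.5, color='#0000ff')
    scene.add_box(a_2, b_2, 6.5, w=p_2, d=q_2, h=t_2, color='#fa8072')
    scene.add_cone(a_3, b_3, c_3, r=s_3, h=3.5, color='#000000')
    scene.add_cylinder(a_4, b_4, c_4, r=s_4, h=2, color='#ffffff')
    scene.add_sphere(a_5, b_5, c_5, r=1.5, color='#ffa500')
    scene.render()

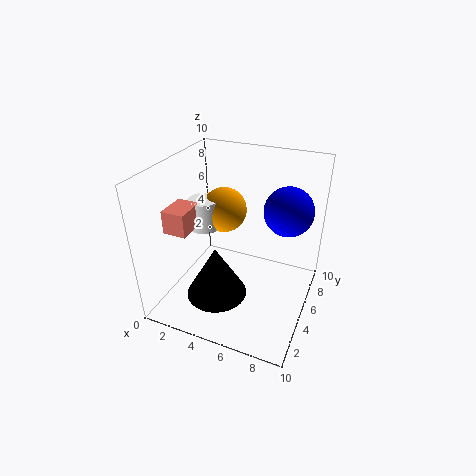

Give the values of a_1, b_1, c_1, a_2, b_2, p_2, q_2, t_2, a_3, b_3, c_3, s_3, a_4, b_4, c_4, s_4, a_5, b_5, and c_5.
a_1 = 8.5, b_1 = 4.5, c_1 = 8, a_2 = 1.5, b_2 = 1.5, p_2 = 1.5, q_2 = 2, t_2 = 1.5, a_3 = 4.5, b_3 = 2.5, c_3 = 2, s_3 = 2, a_4 = 3, b_4 = 4, c_4 = 6, s_4 = 1, a_5 = 4, b_5 = 5, c_5 = 7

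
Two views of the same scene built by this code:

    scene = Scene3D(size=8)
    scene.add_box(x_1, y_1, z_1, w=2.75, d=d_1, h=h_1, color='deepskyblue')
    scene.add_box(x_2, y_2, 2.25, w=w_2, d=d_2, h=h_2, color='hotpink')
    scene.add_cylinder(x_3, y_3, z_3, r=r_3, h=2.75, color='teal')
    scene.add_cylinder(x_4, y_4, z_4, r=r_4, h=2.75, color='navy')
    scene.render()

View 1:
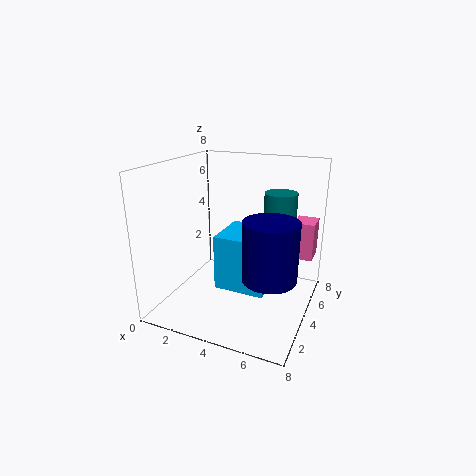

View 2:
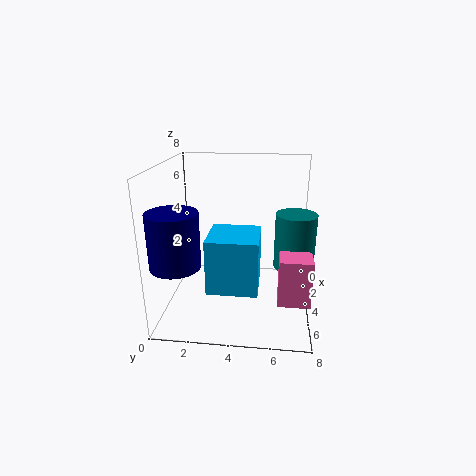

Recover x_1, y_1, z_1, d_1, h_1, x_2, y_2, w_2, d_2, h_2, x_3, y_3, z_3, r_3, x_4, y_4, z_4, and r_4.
x_1 = 3.25; y_1 = 2.5; z_1 = 1.5; d_1 = 2.75; h_1 = 3; x_2 = 6.5; y_2 = 6.25; w_2 = 1.25; d_2 = 1.5; h_2 = 2.25; x_3 = 5.5; y_3 = 7; z_3 = 3.25; r_3 = 1; x_4 = 6.75; y_4 = 1.25; z_4 = 3.5; r_4 = 1.25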